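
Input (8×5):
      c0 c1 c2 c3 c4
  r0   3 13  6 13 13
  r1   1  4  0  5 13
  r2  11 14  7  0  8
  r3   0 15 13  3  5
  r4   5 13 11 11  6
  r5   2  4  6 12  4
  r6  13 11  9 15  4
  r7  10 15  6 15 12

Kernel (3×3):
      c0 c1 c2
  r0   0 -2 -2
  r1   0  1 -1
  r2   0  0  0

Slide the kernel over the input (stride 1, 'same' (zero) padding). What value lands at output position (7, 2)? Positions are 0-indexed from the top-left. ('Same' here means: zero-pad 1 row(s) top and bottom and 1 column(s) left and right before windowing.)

-57

The receptive field on the zero-padded input at this output position is [11 9 15 / 15 6 15 / 0 0 0]. Elementwise product with the kernel and sum: 9·-2 + 15·-2 + 6·1 + 15·-1.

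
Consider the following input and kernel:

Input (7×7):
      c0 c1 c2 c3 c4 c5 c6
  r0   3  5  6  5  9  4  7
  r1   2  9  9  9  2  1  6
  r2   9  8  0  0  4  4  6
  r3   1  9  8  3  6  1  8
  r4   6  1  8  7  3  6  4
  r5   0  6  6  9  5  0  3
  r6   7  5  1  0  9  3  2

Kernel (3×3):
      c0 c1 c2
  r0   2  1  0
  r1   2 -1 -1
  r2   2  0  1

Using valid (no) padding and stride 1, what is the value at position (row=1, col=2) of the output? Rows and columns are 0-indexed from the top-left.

45

The receptive field on the input at this output position is [9 9 2 / 0 0 4 / 8 3 6]. Elementwise product with the kernel and sum: 9·2 + 9·1 + 0·2 + 0·-1 + 4·-1 + 8·2 + 6·1.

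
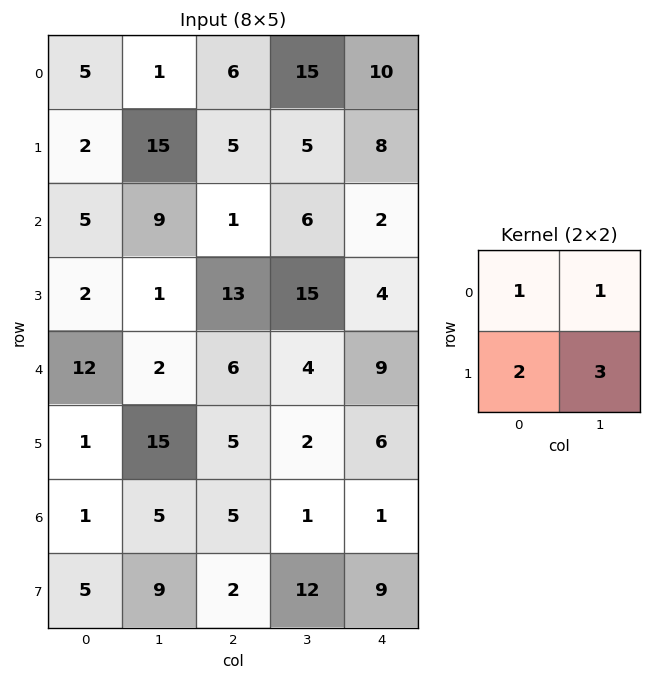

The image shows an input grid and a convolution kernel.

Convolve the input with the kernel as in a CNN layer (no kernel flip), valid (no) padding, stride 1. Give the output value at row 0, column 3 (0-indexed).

The receptive field on the input at this output position is [15 10 / 5 8]. Elementwise product with the kernel and sum: 15·1 + 10·1 + 5·2 + 8·3.

59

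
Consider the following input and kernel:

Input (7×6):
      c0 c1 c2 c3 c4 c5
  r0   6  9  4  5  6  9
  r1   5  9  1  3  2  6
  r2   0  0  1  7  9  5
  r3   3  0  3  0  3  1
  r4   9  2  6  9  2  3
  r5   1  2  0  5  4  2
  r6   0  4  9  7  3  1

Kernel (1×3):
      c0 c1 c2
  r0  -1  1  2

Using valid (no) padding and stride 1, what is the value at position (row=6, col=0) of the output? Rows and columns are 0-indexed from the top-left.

The receptive field on the input at this output position is [0 4 9]. Elementwise product with the kernel and sum: 0·-1 + 4·1 + 9·2.

22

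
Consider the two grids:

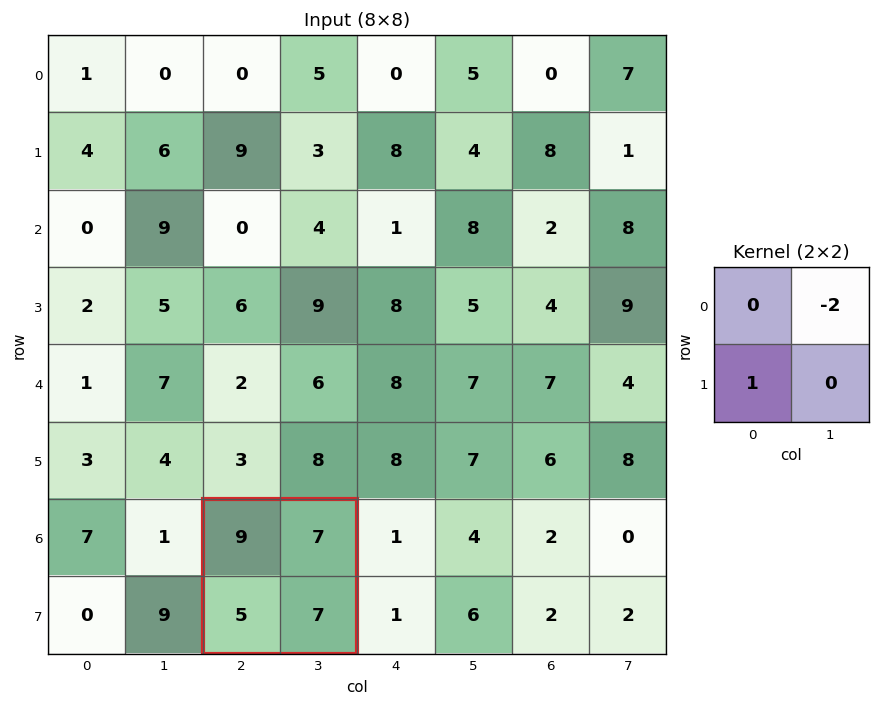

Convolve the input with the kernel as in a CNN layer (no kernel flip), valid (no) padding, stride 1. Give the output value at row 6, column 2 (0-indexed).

-9

The receptive field on the input at this output position is [9 7 / 5 7]. Elementwise product with the kernel and sum: 7·-2 + 5·1.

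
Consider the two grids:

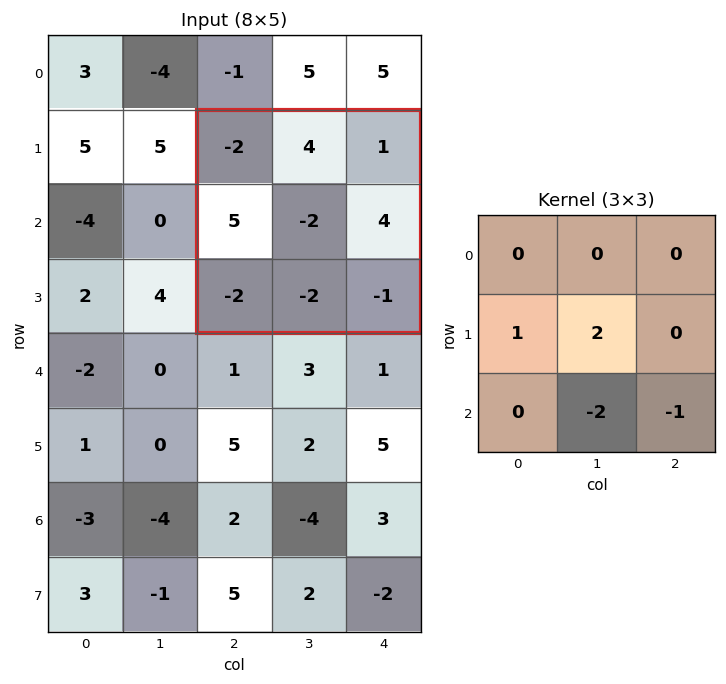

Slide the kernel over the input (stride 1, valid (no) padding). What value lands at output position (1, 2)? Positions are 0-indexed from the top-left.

6

The receptive field on the input at this output position is [-2 4 1 / 5 -2 4 / -2 -2 -1]. Elementwise product with the kernel and sum: 5·1 + -2·2 + -2·-2 + -1·-1.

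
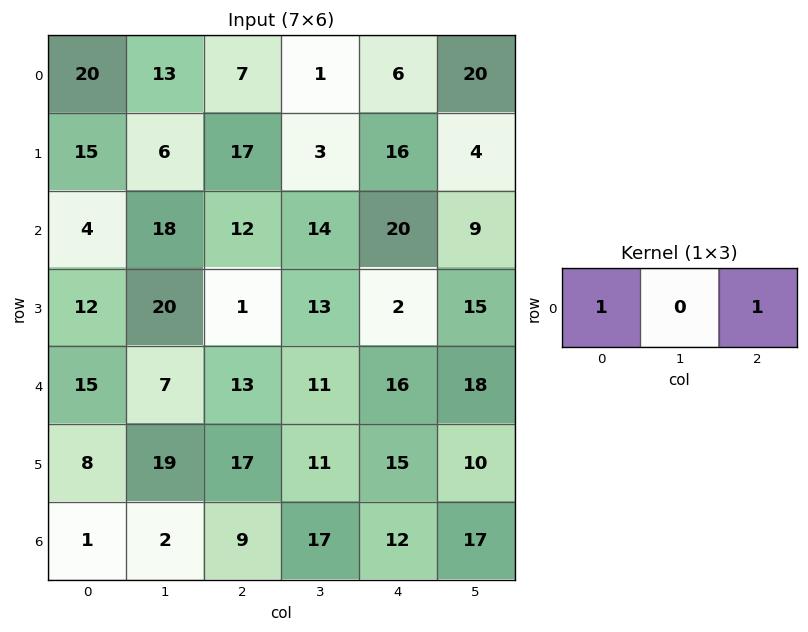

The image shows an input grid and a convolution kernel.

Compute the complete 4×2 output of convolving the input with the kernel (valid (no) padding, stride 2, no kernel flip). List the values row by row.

Output[0,0]: The receptive field on the input at this output position is [20 13 7]. Elementwise product with the kernel and sum: 20·1 + 7·1.
Output[0,1]: The receptive field on the input at this output position is [7 1 6]. Elementwise product with the kernel and sum: 7·1 + 6·1.

27 13
16 32
28 29
10 21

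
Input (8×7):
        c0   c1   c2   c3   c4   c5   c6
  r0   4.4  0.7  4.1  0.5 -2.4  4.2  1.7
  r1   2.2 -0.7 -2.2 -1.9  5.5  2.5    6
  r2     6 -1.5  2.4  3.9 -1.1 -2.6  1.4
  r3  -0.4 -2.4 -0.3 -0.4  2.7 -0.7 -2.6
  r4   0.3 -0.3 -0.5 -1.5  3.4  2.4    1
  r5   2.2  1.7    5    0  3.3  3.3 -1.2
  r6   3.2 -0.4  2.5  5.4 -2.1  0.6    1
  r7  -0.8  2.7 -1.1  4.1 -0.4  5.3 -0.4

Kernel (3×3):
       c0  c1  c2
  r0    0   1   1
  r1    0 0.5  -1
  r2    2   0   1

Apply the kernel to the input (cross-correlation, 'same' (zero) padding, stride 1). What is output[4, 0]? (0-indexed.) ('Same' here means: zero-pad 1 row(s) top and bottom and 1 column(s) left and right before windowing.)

-0.65

The receptive field on the zero-padded input at this output position is [0 -0.4 -2.4 / 0 0.3 -0.3 / 0 2.2 1.7]. Elementwise product with the kernel and sum: -0.4·1 + -2.4·1 + 0.3·0.5 + -0.3·-1 + 0·2 + 1.7·1.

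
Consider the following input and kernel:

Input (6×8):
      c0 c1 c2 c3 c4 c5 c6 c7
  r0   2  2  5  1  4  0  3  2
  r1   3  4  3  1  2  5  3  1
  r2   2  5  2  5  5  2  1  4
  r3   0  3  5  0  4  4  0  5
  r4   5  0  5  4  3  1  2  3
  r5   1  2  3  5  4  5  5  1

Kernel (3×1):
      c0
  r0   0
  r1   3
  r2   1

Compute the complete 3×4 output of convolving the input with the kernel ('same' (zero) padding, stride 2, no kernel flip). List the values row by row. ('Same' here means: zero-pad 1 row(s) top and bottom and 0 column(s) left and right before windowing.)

9 18 14 12
6 11 19 3
16 18 13 11

Output[0,0]: The receptive field on the zero-padded input at this output position is [0 / 2 / 3]. Elementwise product with the kernel and sum: 2·3 + 3·1.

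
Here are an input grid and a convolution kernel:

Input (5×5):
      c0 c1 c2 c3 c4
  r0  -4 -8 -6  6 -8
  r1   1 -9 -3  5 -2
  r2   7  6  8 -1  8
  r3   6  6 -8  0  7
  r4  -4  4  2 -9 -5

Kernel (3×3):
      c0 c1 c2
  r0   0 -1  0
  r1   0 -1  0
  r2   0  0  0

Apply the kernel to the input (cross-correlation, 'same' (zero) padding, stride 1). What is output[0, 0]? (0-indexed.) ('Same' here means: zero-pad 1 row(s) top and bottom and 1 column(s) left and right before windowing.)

4

The receptive field on the zero-padded input at this output position is [0 0 0 / 0 -4 -8 / 0 1 -9]. Elementwise product with the kernel and sum: 0·-1 + -4·-1.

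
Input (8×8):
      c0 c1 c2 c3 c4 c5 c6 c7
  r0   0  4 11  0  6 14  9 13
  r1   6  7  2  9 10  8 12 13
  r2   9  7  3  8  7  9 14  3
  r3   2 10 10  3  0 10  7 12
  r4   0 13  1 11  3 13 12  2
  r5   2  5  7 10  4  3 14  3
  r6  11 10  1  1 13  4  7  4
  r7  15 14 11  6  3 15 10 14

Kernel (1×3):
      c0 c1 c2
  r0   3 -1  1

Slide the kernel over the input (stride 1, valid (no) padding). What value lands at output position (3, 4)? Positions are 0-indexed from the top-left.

-3

The receptive field on the input at this output position is [0 10 7]. Elementwise product with the kernel and sum: 0·3 + 10·-1 + 7·1.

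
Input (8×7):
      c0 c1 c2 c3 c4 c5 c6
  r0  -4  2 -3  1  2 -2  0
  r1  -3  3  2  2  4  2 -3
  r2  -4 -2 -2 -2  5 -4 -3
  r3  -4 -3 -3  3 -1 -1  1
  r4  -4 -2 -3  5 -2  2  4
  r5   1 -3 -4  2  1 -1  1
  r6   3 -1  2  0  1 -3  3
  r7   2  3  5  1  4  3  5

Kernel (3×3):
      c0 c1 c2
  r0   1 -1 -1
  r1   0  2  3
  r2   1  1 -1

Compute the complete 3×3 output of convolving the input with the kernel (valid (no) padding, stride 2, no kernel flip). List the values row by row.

Output[0,0]: The receptive field on the input at this output position is [-4 2 -3 / -3 3 2 / -4 -2 -2]. Elementwise product with the kernel and sum: -4·1 + 2·-1 + -3·-1 + 3·2 + 2·3 + -4·1 + -2·1 + -2·-1.

5 1 3
-18 2 9
-17 2 -12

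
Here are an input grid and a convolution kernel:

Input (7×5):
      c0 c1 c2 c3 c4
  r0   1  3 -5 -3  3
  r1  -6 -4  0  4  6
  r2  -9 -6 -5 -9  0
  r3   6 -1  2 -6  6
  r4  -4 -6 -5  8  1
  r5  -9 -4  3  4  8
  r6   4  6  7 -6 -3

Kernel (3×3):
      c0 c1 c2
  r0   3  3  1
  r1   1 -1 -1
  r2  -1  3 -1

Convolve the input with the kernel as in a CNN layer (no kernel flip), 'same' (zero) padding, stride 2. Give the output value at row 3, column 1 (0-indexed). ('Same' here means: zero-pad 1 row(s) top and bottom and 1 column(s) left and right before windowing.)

The receptive field on the zero-padded input at this output position is [-4 3 4 / 6 7 -6 / 0 0 0]. Elementwise product with the kernel and sum: -4·3 + 3·3 + 4·1 + 6·1 + 7·-1 + -6·-1 + 0·-1 + 0·3 + 0·-1.

6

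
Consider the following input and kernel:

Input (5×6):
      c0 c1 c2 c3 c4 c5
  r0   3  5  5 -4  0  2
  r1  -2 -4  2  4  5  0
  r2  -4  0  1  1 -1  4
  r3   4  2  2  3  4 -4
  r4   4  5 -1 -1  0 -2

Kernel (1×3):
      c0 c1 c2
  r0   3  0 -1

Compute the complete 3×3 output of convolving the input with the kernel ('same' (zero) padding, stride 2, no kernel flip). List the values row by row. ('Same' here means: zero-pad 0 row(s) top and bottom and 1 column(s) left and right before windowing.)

-5 19 -14
0 -1 -1
-5 16 -1

Output[0,0]: The receptive field on the zero-padded input at this output position is [0 3 5]. Elementwise product with the kernel and sum: 0·3 + 5·-1.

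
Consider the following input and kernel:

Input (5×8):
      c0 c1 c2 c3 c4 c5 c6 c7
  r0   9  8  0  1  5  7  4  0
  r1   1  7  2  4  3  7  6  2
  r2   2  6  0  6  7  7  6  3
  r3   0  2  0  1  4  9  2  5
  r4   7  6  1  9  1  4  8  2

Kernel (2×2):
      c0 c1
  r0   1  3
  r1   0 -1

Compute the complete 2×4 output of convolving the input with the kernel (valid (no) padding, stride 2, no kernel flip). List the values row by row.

Output[0,0]: The receptive field on the input at this output position is [9 8 / 1 7]. Elementwise product with the kernel and sum: 9·1 + 8·3 + 7·-1.

26 -1 19 2
18 17 19 10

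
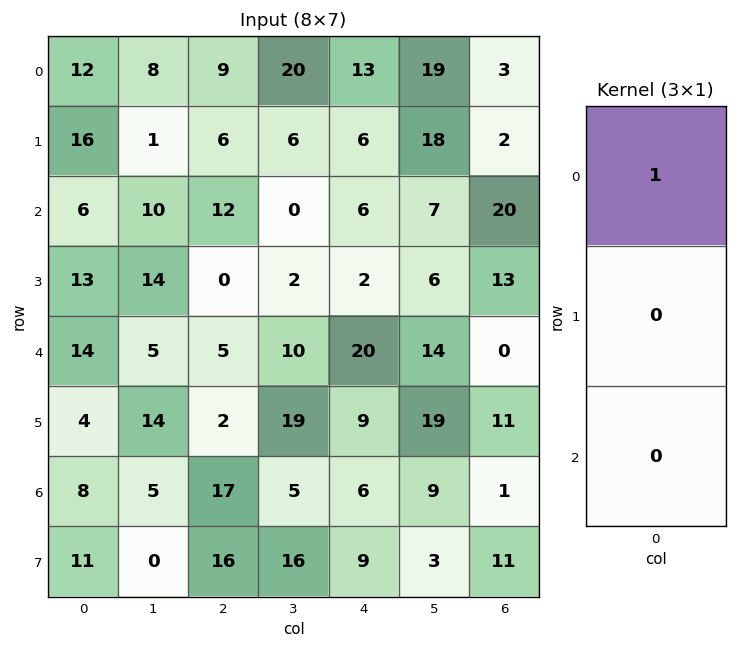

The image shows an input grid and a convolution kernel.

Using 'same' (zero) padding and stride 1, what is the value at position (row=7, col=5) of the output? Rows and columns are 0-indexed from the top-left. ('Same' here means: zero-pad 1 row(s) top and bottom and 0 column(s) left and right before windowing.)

9

The receptive field on the zero-padded input at this output position is [9 / 3 / 0]. Elementwise product with the kernel and sum: 9·1.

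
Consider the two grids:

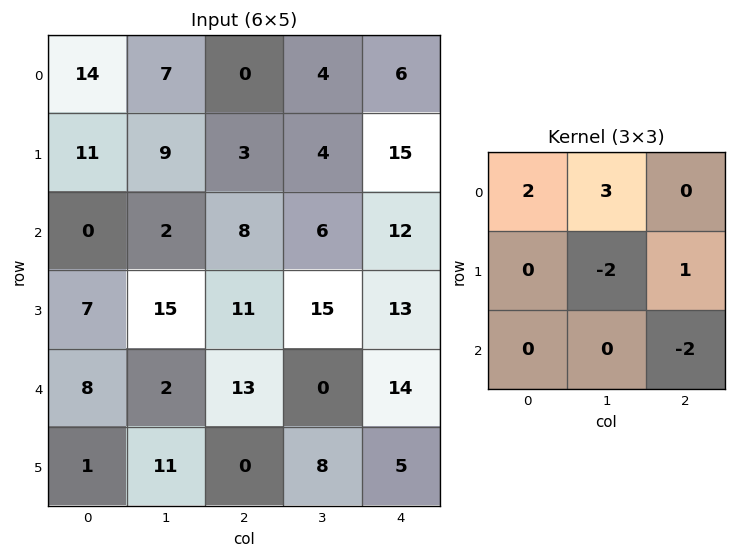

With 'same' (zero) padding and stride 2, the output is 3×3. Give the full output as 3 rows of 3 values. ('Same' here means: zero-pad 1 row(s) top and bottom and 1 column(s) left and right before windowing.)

Output[0,0]: The receptive field on the zero-padded input at this output position is [0 0 0 / 0 14 7 / 0 11 9]. Elementwise product with the kernel and sum: 0·2 + 0·3 + 14·-2 + 7·1 + 9·-2.

-39 -4 -12
5 -13 29
-15 21 41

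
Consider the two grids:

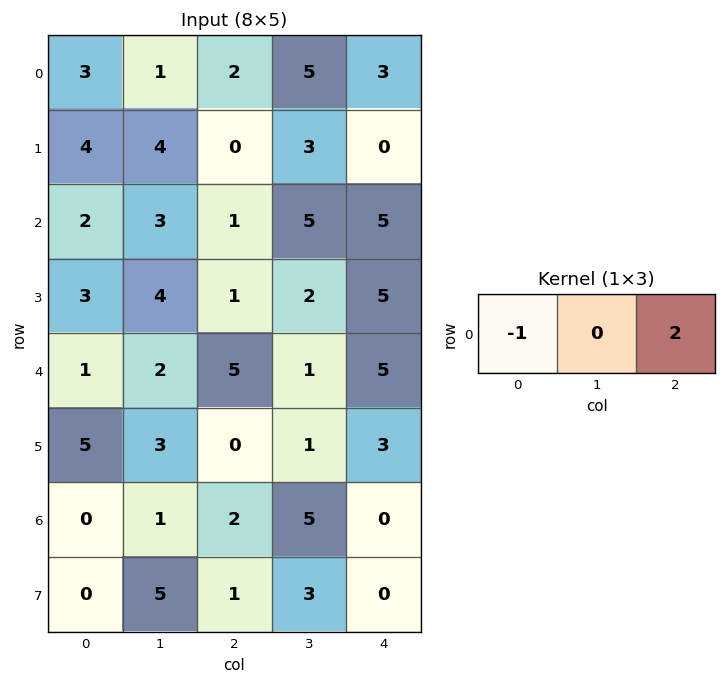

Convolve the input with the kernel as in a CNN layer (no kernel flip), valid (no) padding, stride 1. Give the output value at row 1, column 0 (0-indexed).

-4

The receptive field on the input at this output position is [4 4 0]. Elementwise product with the kernel and sum: 4·-1 + 0·2.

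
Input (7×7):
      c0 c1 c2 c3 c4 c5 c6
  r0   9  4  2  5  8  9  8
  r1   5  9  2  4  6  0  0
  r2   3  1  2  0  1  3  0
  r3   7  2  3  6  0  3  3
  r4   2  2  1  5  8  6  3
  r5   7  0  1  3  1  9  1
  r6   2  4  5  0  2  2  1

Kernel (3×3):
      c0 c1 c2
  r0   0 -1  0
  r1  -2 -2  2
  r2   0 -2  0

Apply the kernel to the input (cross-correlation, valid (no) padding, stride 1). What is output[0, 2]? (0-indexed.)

The receptive field on the input at this output position is [2 5 8 / 2 4 6 / 2 0 1]. Elementwise product with the kernel and sum: 5·-1 + 2·-2 + 4·-2 + 6·2 + 0·-2.

-5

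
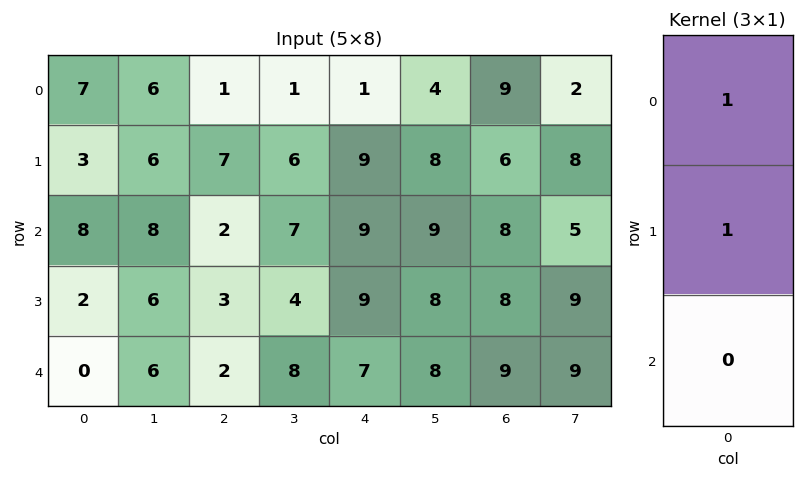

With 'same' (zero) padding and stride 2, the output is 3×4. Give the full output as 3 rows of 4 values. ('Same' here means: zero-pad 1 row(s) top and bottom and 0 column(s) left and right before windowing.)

7 1 1 9
11 9 18 14
2 5 16 17

Output[0,0]: The receptive field on the zero-padded input at this output position is [0 / 7 / 3]. Elementwise product with the kernel and sum: 0·1 + 7·1.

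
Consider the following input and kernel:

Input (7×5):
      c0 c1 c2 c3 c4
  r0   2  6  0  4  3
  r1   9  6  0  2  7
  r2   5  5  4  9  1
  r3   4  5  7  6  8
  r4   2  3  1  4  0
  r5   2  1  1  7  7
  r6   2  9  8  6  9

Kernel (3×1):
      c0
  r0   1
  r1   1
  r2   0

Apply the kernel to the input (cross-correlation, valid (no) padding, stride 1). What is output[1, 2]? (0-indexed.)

4

The receptive field on the input at this output position is [0 / 4 / 7]. Elementwise product with the kernel and sum: 0·1 + 4·1.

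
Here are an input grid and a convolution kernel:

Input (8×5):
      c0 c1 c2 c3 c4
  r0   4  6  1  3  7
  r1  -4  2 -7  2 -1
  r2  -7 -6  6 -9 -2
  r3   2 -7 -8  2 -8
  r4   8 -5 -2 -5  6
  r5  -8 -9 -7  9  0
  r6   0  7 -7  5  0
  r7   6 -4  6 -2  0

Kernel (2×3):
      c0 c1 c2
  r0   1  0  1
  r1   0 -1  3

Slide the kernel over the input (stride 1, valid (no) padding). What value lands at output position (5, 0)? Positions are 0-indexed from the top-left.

-43

The receptive field on the input at this output position is [-8 -9 -7 / 0 7 -7]. Elementwise product with the kernel and sum: -8·1 + -7·1 + 7·-1 + -7·3.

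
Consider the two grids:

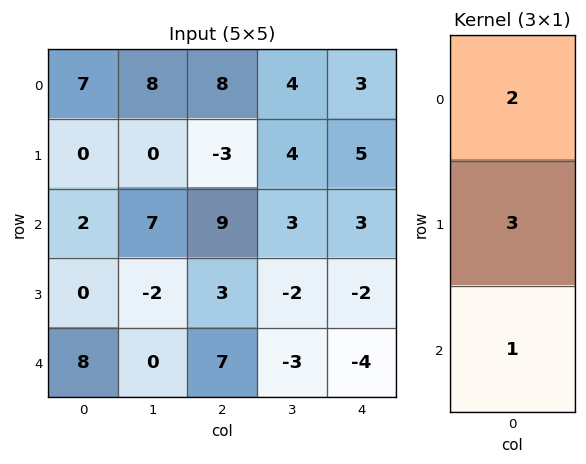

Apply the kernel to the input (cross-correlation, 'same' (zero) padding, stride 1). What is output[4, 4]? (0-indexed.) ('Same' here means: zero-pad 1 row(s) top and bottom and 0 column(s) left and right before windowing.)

The receptive field on the zero-padded input at this output position is [-2 / -4 / 0]. Elementwise product with the kernel and sum: -2·2 + -4·3 + 0·1.

-16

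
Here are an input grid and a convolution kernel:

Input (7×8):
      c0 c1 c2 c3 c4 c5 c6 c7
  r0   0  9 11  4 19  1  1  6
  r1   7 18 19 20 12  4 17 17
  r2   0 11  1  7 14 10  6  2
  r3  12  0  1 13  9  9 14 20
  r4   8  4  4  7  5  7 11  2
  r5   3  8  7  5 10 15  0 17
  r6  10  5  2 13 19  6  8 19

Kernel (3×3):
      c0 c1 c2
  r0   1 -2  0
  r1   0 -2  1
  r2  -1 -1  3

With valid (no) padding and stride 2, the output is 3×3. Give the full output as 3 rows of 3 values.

Output[0,0]: The receptive field on the input at this output position is [0 9 11 / 7 18 19 / 0 11 1]. Elementwise product with the kernel and sum: 0·1 + 9·-2 + 18·-2 + 19·1 + 0·-1 + 11·-1 + 1·3.

-43 9 20
-21 -26 11
-18 32 -40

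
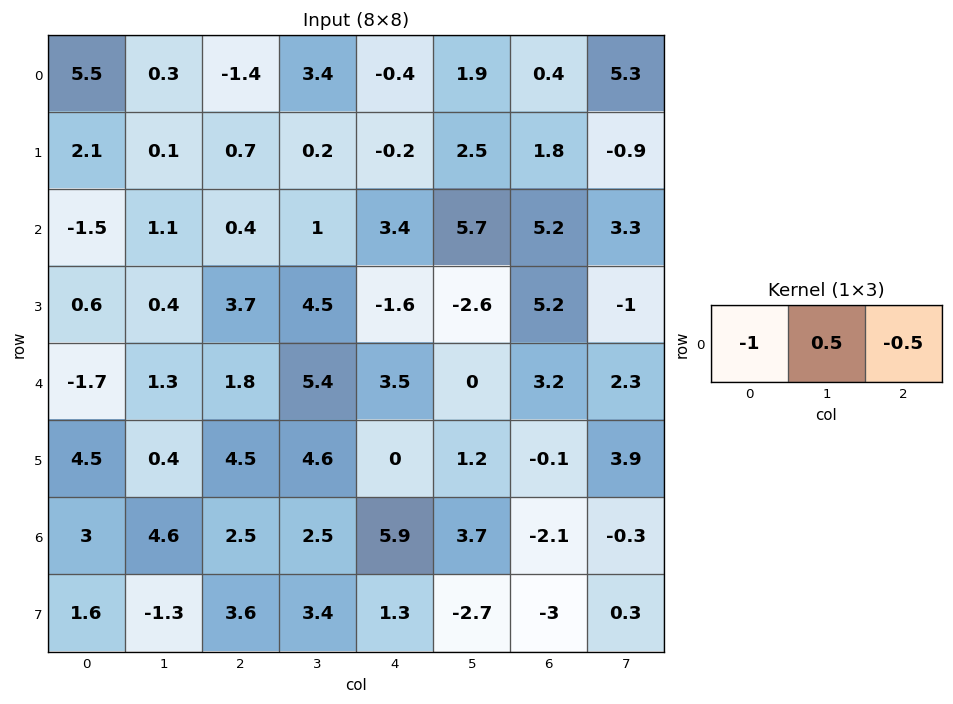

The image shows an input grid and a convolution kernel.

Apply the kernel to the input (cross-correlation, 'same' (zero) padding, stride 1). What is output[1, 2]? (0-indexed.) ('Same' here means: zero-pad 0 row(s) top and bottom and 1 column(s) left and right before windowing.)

The receptive field on the zero-padded input at this output position is [0.1 0.7 0.2]. Elementwise product with the kernel and sum: 0.1·-1 + 0.7·0.5 + 0.2·-0.5.

0.15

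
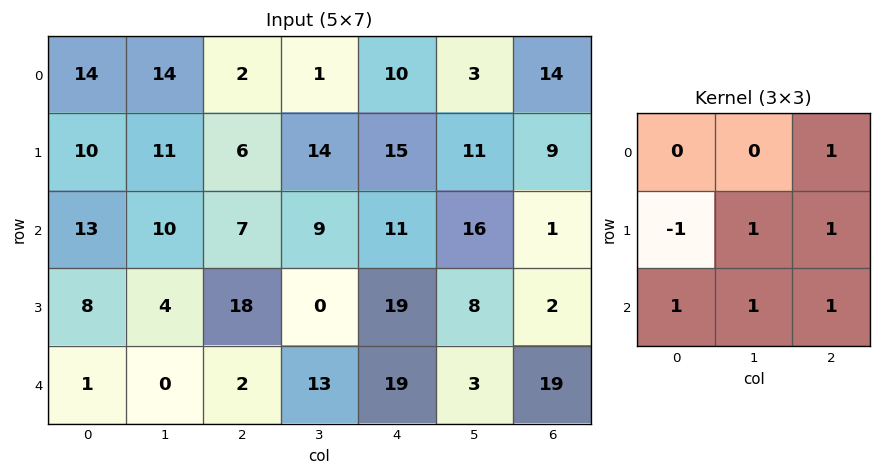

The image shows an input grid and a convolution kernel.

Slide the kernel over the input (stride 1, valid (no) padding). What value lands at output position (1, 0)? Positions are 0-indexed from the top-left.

The receptive field on the input at this output position is [10 11 6 / 13 10 7 / 8 4 18]. Elementwise product with the kernel and sum: 6·1 + 13·-1 + 10·1 + 7·1 + 8·1 + 4·1 + 18·1.

40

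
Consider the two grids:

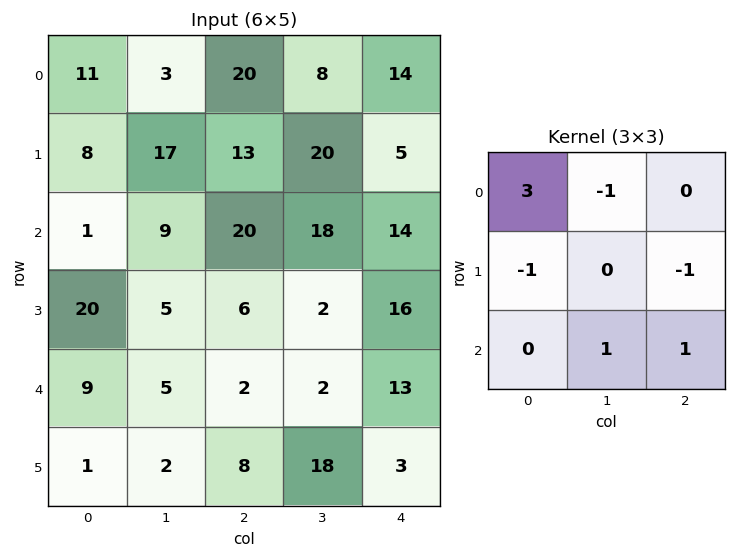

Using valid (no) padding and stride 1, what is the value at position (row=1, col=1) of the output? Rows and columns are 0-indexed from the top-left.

The receptive field on the input at this output position is [17 13 20 / 9 20 18 / 5 6 2]. Elementwise product with the kernel and sum: 17·3 + 13·-1 + 9·-1 + 18·-1 + 6·1 + 2·1.

19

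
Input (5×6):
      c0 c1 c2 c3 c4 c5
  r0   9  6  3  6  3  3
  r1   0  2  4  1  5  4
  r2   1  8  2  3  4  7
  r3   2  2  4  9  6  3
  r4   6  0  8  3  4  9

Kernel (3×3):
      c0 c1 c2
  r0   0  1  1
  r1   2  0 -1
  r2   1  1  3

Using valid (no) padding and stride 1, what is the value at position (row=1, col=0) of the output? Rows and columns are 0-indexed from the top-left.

22

The receptive field on the input at this output position is [0 2 4 / 1 8 2 / 2 2 4]. Elementwise product with the kernel and sum: 2·1 + 4·1 + 1·2 + 2·-1 + 2·1 + 2·1 + 4·3.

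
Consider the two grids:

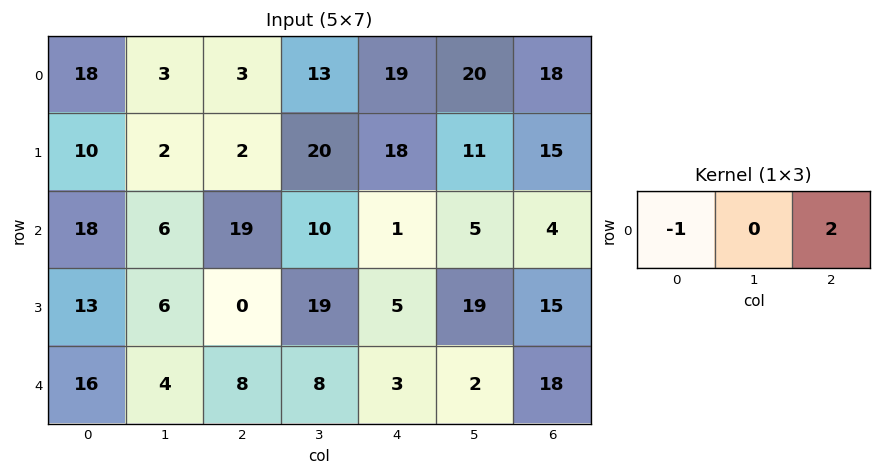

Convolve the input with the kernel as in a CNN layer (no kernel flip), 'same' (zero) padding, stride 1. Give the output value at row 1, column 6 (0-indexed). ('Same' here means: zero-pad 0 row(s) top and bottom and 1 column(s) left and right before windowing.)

The receptive field on the zero-padded input at this output position is [11 15 0]. Elementwise product with the kernel and sum: 11·-1 + 0·2.

-11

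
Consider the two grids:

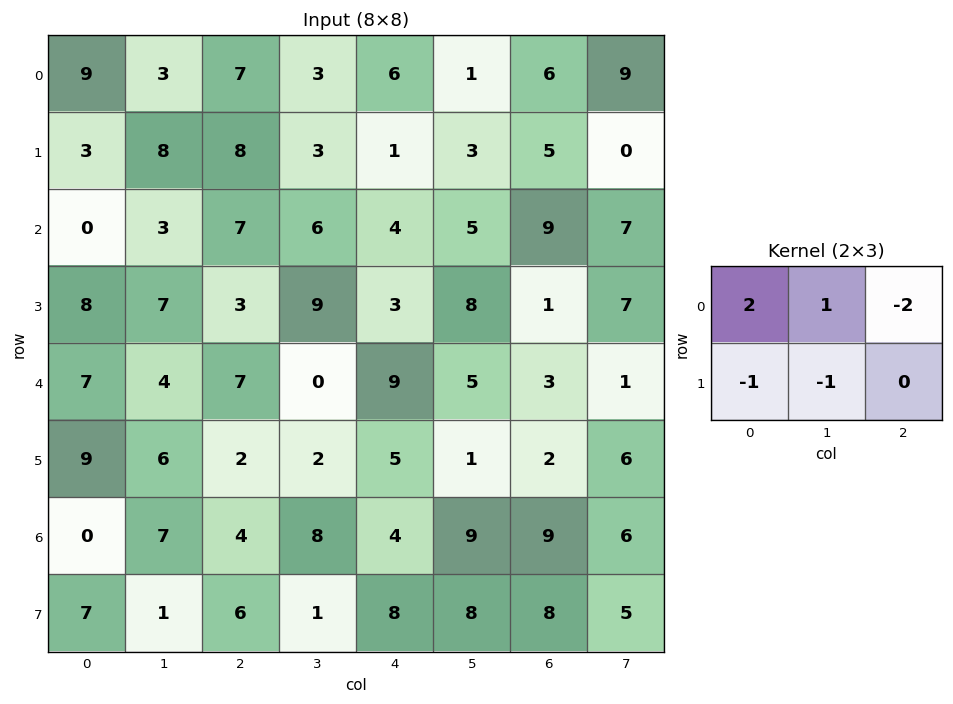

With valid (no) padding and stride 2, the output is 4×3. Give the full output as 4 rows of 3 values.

Output[0,0]: The receptive field on the input at this output position is [9 3 7 / 3 8 8]. Elementwise product with the kernel and sum: 9·2 + 3·1 + 7·-2 + 3·-1 + 8·-1.

-4 -6 -3
-26 0 -16
-11 -8 11
-9 1 -17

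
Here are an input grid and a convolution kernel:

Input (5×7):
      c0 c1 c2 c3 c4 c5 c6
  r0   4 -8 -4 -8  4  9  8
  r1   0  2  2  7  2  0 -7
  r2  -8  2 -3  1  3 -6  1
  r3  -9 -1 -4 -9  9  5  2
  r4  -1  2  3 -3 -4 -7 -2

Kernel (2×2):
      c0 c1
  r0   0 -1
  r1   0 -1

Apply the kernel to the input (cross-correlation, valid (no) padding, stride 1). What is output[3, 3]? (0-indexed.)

-5

The receptive field on the input at this output position is [-9 9 / -3 -4]. Elementwise product with the kernel and sum: 9·-1 + -4·-1.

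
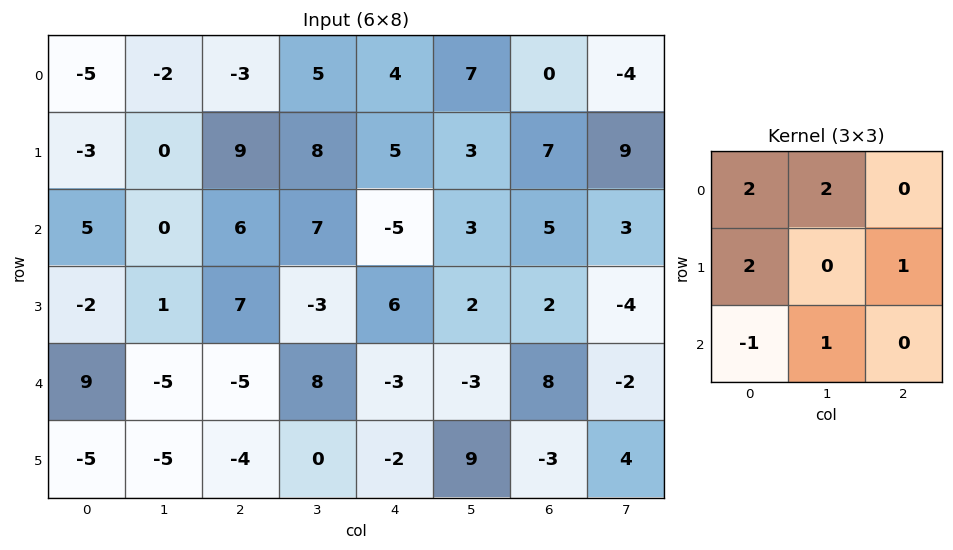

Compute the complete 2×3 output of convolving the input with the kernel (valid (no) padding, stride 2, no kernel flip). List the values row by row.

-16 28 47
-1 59 10

Output[0,0]: The receptive field on the input at this output position is [-5 -2 -3 / -3 0 9 / 5 0 6]. Elementwise product with the kernel and sum: -5·2 + -2·2 + -3·2 + 9·1 + 5·-1 + 0·1.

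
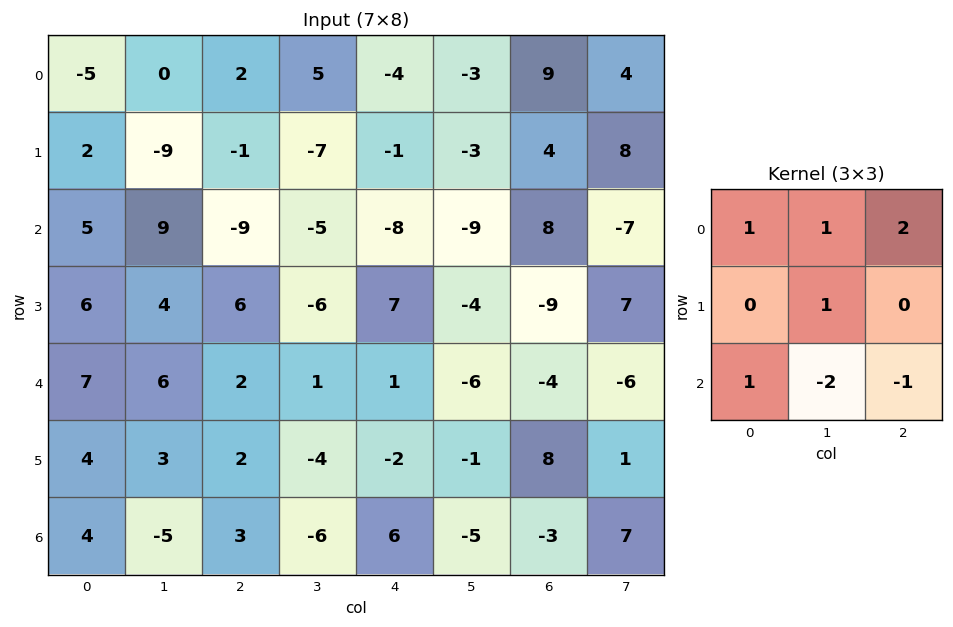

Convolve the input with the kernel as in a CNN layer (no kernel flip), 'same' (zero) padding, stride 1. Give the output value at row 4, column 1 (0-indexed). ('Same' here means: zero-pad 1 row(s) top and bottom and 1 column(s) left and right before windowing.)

24

The receptive field on the zero-padded input at this output position is [6 4 6 / 7 6 2 / 4 3 2]. Elementwise product with the kernel and sum: 6·1 + 4·1 + 6·2 + 6·1 + 4·1 + 3·-2 + 2·-1.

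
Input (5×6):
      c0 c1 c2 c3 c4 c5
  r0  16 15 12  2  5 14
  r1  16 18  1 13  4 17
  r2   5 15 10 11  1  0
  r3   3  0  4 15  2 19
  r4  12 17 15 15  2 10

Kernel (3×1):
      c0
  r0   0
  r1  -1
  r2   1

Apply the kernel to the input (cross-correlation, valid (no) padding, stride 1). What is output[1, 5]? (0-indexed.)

19

The receptive field on the input at this output position is [17 / 0 / 19]. Elementwise product with the kernel and sum: 0·-1 + 19·1.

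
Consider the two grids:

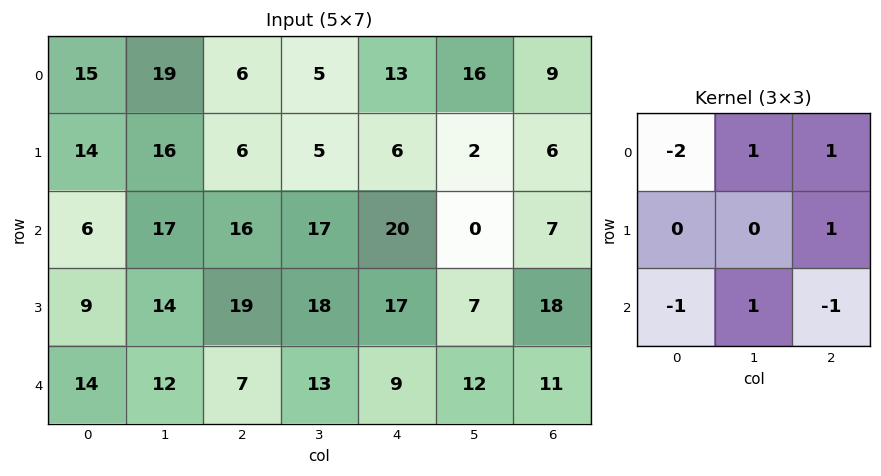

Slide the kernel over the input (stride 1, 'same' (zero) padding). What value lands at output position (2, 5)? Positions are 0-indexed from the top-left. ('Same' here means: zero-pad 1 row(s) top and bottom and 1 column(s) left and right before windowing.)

-25

The receptive field on the zero-padded input at this output position is [6 2 6 / 20 0 7 / 17 7 18]. Elementwise product with the kernel and sum: 6·-2 + 2·1 + 6·1 + 7·1 + 17·-1 + 7·1 + 18·-1.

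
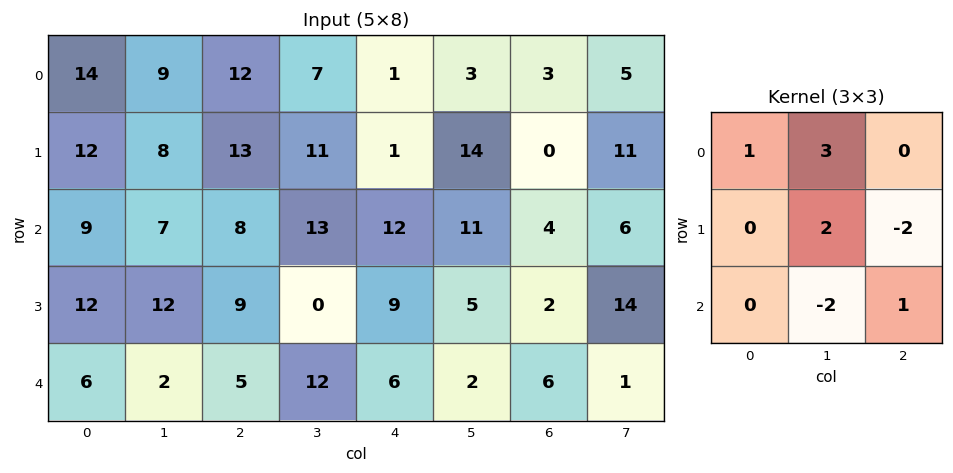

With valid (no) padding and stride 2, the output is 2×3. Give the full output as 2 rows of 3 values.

25 39 20
37 11 53

Output[0,0]: The receptive field on the input at this output position is [14 9 12 / 12 8 13 / 9 7 8]. Elementwise product with the kernel and sum: 14·1 + 9·3 + 8·2 + 13·-2 + 7·-2 + 8·1.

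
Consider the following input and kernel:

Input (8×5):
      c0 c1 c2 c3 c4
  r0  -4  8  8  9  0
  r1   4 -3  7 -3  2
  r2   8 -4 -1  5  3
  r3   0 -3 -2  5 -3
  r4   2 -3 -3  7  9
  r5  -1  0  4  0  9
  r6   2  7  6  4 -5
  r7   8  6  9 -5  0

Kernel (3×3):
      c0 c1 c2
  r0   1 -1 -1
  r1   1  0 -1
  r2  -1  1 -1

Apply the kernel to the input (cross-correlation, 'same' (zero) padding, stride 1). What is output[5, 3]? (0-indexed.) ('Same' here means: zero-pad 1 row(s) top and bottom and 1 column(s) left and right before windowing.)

-21

The receptive field on the zero-padded input at this output position is [-3 7 9 / 4 0 9 / 6 4 -5]. Elementwise product with the kernel and sum: -3·1 + 7·-1 + 9·-1 + 4·1 + 9·-1 + 6·-1 + 4·1 + -5·-1.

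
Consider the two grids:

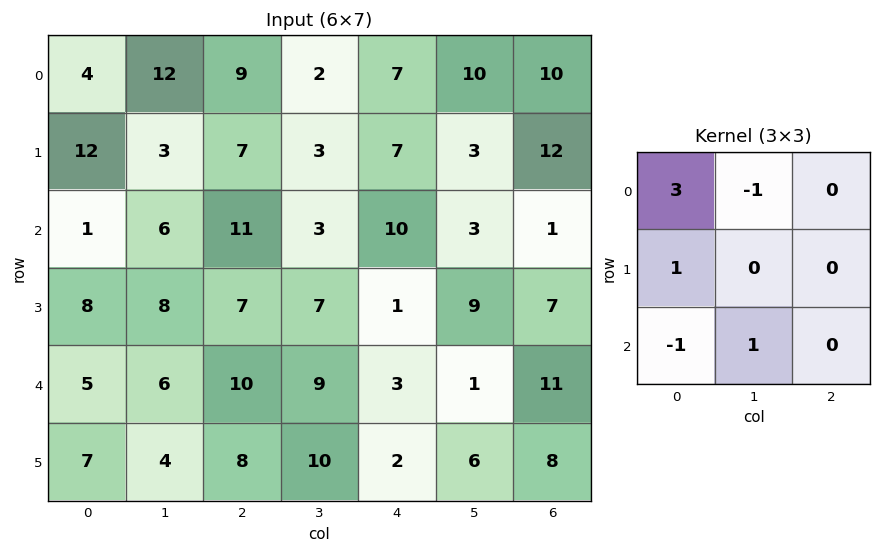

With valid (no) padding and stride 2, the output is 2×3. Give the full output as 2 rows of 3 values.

Output[0,0]: The receptive field on the input at this output position is [4 12 9 / 12 3 7 / 1 6 11]. Elementwise product with the kernel and sum: 4·3 + 12·-1 + 12·1 + 1·-1 + 6·1.
Output[0,1]: The receptive field on the input at this output position is [9 2 7 / 7 3 7 / 11 3 10]. Elementwise product with the kernel and sum: 9·3 + 2·-1 + 7·1 + 11·-1 + 3·1.

17 24 11
6 36 26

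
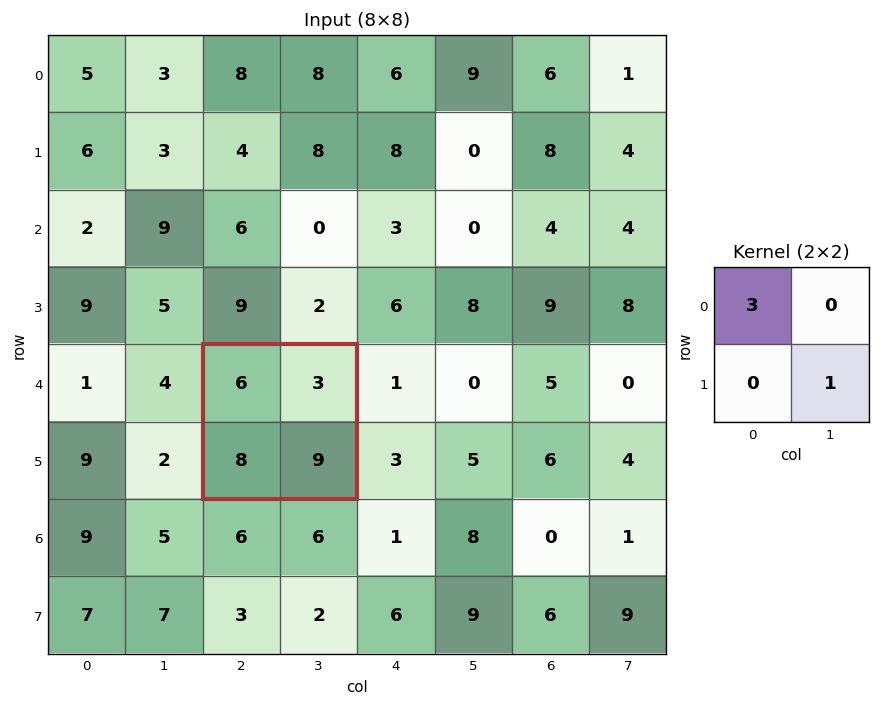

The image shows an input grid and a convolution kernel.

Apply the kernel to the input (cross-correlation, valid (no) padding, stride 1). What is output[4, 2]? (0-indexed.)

27

The receptive field on the input at this output position is [6 3 / 8 9]. Elementwise product with the kernel and sum: 6·3 + 9·1.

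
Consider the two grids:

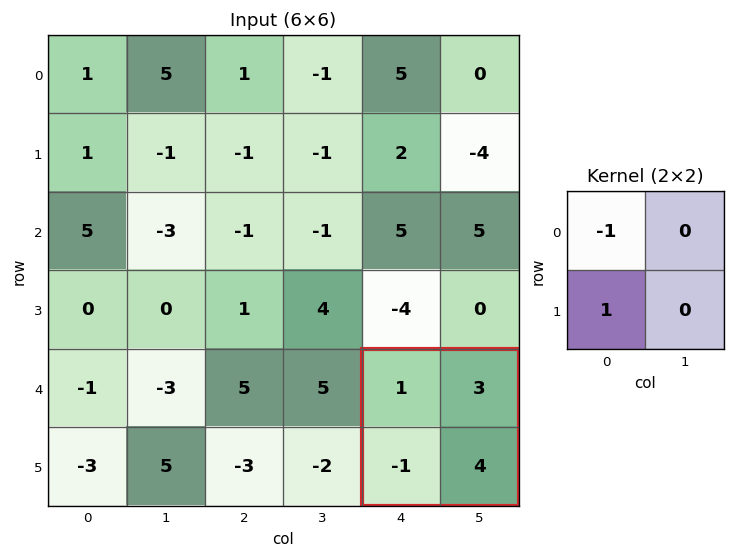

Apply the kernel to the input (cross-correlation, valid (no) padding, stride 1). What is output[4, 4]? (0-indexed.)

The receptive field on the input at this output position is [1 3 / -1 4]. Elementwise product with the kernel and sum: 1·-1 + -1·1.

-2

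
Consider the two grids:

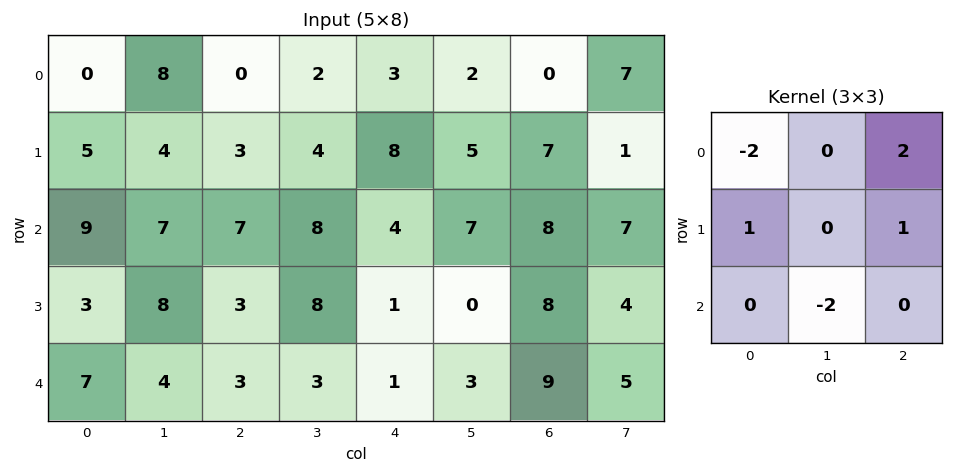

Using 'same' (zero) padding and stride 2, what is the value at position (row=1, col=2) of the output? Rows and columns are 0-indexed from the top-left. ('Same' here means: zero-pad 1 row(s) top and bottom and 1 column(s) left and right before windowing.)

The receptive field on the zero-padded input at this output position is [4 8 5 / 8 4 7 / 8 1 0]. Elementwise product with the kernel and sum: 4·-2 + 5·2 + 8·1 + 7·1 + 1·-2.

15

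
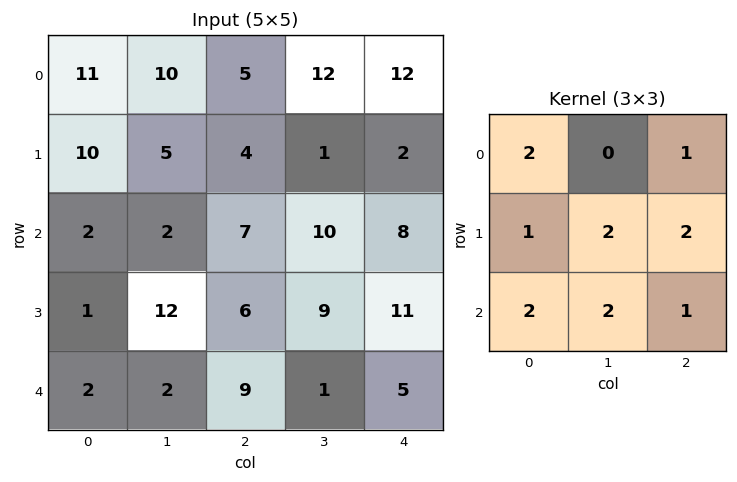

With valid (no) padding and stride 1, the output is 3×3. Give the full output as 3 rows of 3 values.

Output[0,0]: The receptive field on the input at this output position is [11 10 5 / 10 5 4 / 2 2 7]. Elementwise product with the kernel and sum: 11·2 + 5·1 + 10·1 + 5·2 + 4·2 + 2·2 + 2·2 + 7·1.

70 75 74
76 92 94
65 79 93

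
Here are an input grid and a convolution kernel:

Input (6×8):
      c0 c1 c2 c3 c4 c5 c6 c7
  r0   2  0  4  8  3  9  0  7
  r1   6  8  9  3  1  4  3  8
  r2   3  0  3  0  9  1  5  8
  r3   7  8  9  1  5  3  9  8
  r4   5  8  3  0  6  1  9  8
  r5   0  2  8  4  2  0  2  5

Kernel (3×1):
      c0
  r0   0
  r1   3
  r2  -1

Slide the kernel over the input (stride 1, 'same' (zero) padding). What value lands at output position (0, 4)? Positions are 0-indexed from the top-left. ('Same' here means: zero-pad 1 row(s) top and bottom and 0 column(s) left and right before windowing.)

8

The receptive field on the zero-padded input at this output position is [0 / 3 / 1]. Elementwise product with the kernel and sum: 3·3 + 1·-1.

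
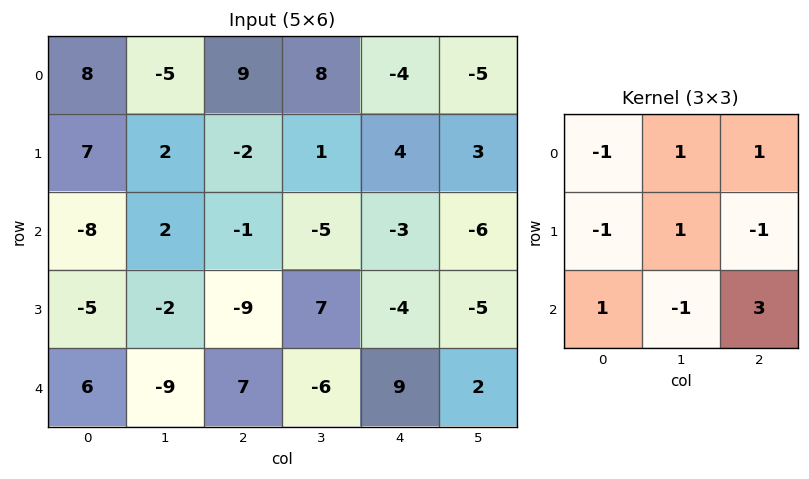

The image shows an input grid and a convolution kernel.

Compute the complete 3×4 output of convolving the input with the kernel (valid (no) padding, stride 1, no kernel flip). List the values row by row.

-20 5 -11 -37
-26 27 -22 10
57 -56 53 -19

Output[0,0]: The receptive field on the input at this output position is [8 -5 9 / 7 2 -2 / -8 2 -1]. Elementwise product with the kernel and sum: 8·-1 + -5·1 + 9·1 + 7·-1 + 2·1 + -2·-1 + -8·1 + 2·-1 + -1·3.
Output[0,1]: The receptive field on the input at this output position is [-5 9 8 / 2 -2 1 / 2 -1 -5]. Elementwise product with the kernel and sum: -5·-1 + 9·1 + 8·1 + 2·-1 + -2·1 + 1·-1 + 2·1 + -1·-1 + -5·3.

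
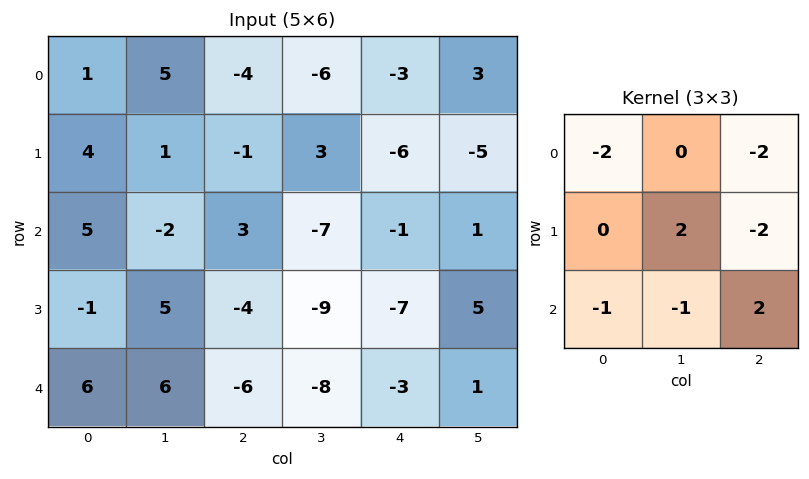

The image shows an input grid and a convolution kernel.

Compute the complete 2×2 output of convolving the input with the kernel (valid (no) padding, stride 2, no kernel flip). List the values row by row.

Output[0,0]: The receptive field on the input at this output position is [1 5 -4 / 4 1 -1 / 5 -2 3]. Elementwise product with the kernel and sum: 1·-2 + -4·-2 + 1·2 + -1·-2 + 5·-1 + -2·-1 + 3·2.

13 34
-22 0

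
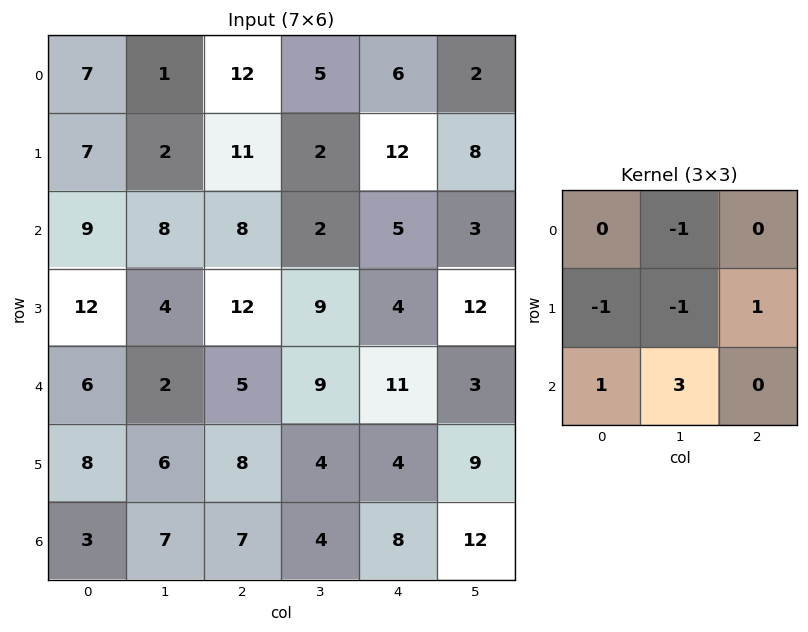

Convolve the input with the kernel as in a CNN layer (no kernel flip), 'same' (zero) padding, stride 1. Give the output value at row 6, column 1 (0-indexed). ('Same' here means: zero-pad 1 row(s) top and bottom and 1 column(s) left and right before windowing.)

-9

The receptive field on the zero-padded input at this output position is [8 6 8 / 3 7 7 / 0 0 0]. Elementwise product with the kernel and sum: 6·-1 + 3·-1 + 7·-1 + 7·1 + 0·1 + 0·3.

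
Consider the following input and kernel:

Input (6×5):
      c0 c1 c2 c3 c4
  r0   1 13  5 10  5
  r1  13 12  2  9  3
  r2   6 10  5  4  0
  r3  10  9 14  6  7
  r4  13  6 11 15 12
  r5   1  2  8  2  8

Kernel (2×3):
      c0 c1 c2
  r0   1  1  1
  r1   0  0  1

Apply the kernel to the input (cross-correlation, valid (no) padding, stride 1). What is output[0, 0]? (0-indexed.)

The receptive field on the input at this output position is [1 13 5 / 13 12 2]. Elementwise product with the kernel and sum: 1·1 + 13·1 + 5·1 + 2·1.

21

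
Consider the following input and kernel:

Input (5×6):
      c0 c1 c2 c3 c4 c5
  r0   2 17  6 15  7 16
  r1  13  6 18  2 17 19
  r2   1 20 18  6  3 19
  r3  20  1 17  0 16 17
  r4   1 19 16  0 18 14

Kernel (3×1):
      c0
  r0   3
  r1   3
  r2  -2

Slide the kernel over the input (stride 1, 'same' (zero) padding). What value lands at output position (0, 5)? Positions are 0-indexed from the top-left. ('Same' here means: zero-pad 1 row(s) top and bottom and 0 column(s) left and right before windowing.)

The receptive field on the zero-padded input at this output position is [0 / 16 / 19]. Elementwise product with the kernel and sum: 0·3 + 16·3 + 19·-2.

10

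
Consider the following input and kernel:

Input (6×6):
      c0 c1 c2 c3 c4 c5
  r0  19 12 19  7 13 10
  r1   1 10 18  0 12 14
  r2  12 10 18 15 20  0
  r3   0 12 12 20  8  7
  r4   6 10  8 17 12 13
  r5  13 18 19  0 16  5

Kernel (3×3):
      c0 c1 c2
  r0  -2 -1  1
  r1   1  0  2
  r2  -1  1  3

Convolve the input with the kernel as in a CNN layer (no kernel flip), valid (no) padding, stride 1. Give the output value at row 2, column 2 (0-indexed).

The receptive field on the input at this output position is [18 15 20 / 12 20 8 / 8 17 12]. Elementwise product with the kernel and sum: 18·-2 + 15·-1 + 20·1 + 12·1 + 8·2 + 8·-1 + 17·1 + 12·3.

42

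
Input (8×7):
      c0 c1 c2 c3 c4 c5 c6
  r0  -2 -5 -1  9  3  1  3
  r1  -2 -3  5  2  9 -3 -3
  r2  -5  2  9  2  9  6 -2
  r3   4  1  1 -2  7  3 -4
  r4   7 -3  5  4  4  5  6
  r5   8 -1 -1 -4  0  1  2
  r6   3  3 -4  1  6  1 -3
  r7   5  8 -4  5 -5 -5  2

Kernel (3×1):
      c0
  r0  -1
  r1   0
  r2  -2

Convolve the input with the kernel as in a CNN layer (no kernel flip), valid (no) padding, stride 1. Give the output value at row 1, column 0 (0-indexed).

The receptive field on the input at this output position is [-2 / -5 / 4]. Elementwise product with the kernel and sum: -2·-1 + 4·-2.

-6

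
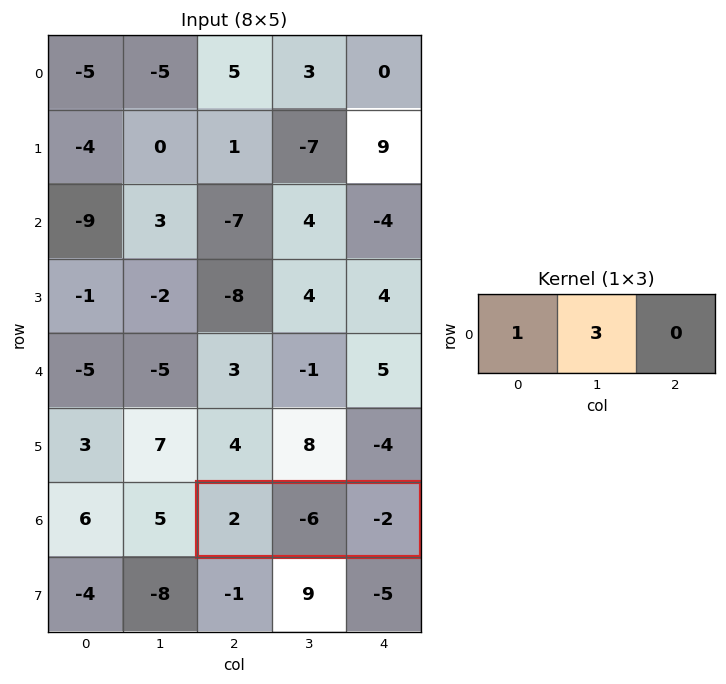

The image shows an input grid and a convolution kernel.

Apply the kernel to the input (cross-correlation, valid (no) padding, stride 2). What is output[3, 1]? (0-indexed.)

-16

The receptive field on the input at this output position is [2 -6 -2]. Elementwise product with the kernel and sum: 2·1 + -6·3.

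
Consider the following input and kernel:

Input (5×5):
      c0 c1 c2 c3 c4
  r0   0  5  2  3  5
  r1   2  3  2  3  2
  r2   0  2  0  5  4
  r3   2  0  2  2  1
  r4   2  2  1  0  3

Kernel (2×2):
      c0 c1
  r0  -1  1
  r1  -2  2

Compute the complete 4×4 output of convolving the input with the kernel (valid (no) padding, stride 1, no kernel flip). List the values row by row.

7 -5 3 0
5 -5 11 -3
-2 2 5 -3
-2 0 -2 5

Output[0,0]: The receptive field on the input at this output position is [0 5 / 2 3]. Elementwise product with the kernel and sum: 0·-1 + 5·1 + 2·-2 + 3·2.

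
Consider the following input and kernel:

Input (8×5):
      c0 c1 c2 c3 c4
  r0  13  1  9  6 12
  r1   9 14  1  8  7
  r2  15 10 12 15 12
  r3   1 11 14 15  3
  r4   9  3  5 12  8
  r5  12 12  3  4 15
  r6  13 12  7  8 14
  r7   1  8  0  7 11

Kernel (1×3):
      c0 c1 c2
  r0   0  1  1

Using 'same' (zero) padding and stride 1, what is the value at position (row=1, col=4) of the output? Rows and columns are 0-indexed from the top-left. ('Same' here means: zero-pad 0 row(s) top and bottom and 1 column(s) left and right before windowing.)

7

The receptive field on the zero-padded input at this output position is [8 7 0]. Elementwise product with the kernel and sum: 7·1 + 0·1.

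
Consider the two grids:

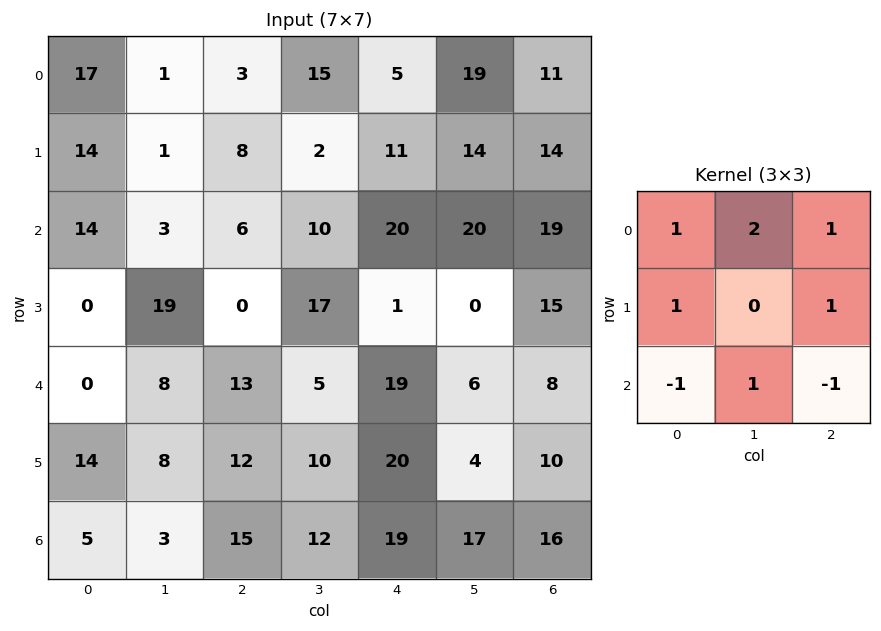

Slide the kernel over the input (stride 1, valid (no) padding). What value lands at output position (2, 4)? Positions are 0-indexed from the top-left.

74

The receptive field on the input at this output position is [20 20 19 / 1 0 15 / 19 6 8]. Elementwise product with the kernel and sum: 20·1 + 20·2 + 19·1 + 1·1 + 15·1 + 19·-1 + 6·1 + 8·-1.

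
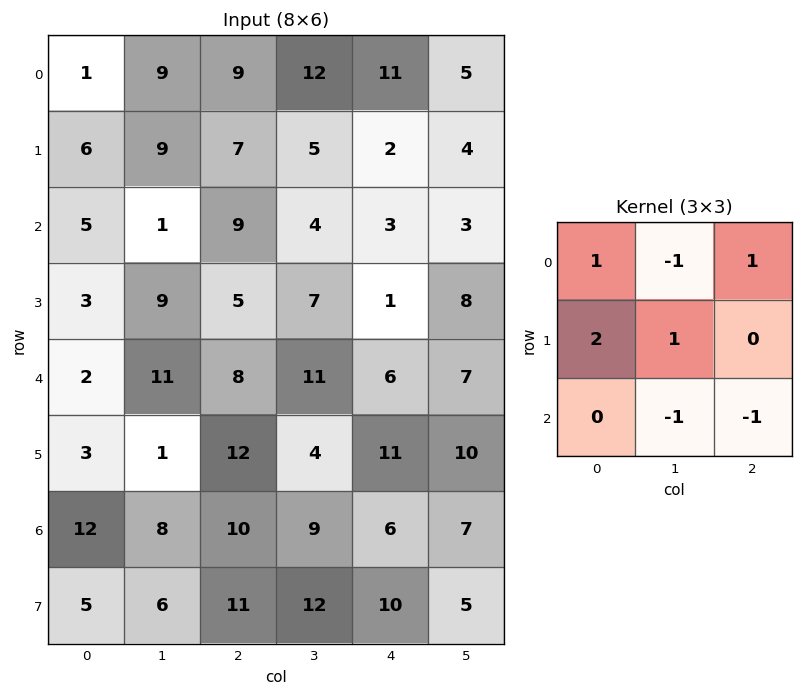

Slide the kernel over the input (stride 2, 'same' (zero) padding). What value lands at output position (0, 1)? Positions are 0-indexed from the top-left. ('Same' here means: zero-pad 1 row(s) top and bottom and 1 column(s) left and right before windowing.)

The receptive field on the zero-padded input at this output position is [0 0 0 / 9 9 12 / 9 7 5]. Elementwise product with the kernel and sum: 0·1 + 0·-1 + 0·1 + 9·2 + 9·1 + 7·-1 + 5·-1.

15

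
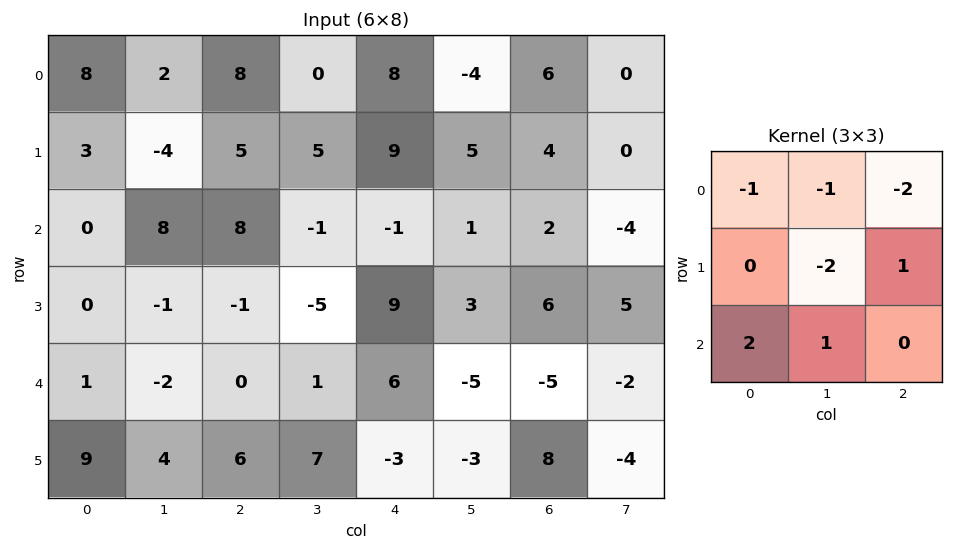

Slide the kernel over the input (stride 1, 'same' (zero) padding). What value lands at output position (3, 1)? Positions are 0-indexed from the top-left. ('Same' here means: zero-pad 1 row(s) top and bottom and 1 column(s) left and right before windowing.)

The receptive field on the zero-padded input at this output position is [0 8 8 / 0 -1 -1 / 1 -2 0]. Elementwise product with the kernel and sum: 0·-1 + 8·-1 + 8·-2 + -1·-2 + -1·1 + 1·2 + -2·1.

-23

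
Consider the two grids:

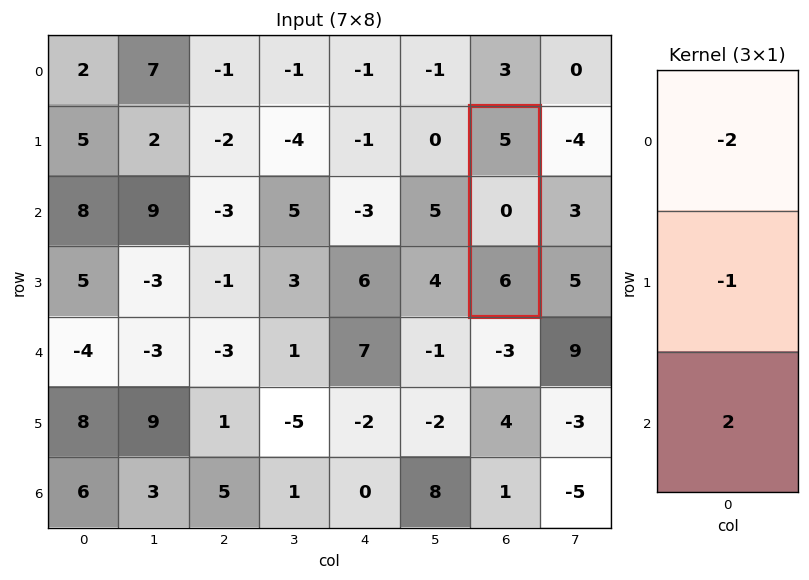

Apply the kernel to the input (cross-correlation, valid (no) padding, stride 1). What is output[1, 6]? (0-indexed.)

The receptive field on the input at this output position is [5 / 0 / 6]. Elementwise product with the kernel and sum: 5·-2 + 0·-1 + 6·2.

2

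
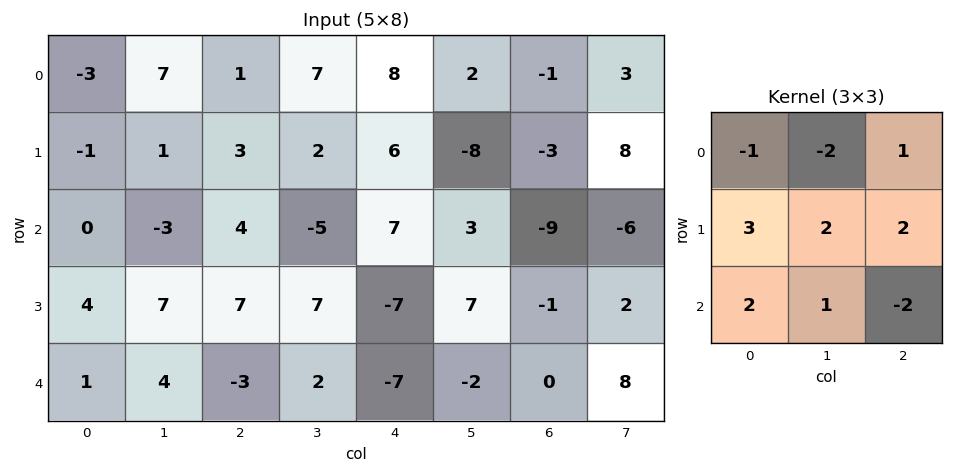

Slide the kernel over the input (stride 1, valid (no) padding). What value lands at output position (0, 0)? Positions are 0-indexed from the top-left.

The receptive field on the input at this output position is [-3 7 1 / -1 1 3 / 0 -3 4]. Elementwise product with the kernel and sum: -3·-1 + 7·-2 + 1·1 + -1·3 + 1·2 + 3·2 + 0·2 + -3·1 + 4·-2.

-16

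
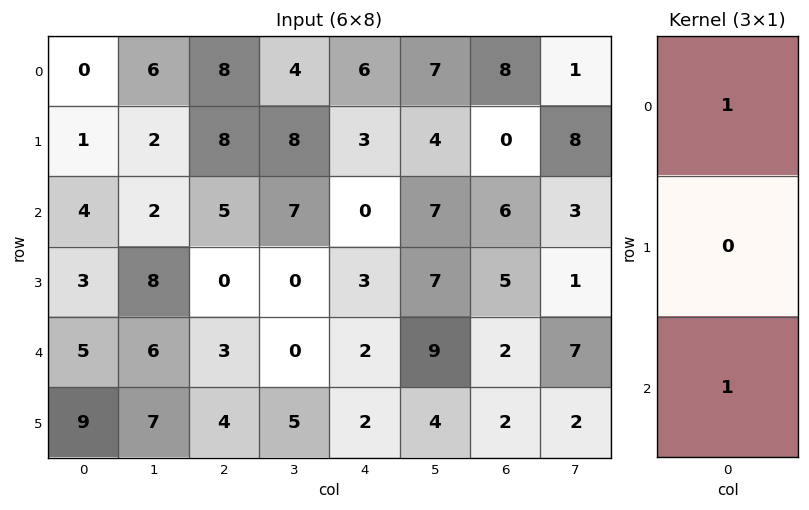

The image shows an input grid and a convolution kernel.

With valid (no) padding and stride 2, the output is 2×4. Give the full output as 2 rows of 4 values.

Output[0,0]: The receptive field on the input at this output position is [0 / 1 / 4]. Elementwise product with the kernel and sum: 0·1 + 4·1.

4 13 6 14
9 8 2 8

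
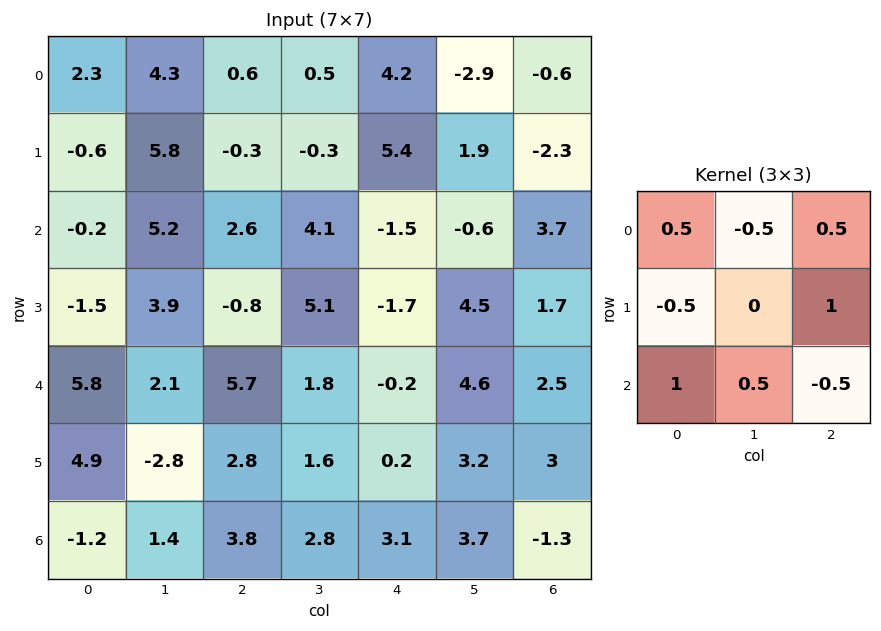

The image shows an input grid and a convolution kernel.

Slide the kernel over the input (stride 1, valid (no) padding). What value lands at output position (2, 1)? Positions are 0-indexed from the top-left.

10.55

The receptive field on the input at this output position is [5.2 2.6 4.1 / 3.9 -0.8 5.1 / 2.1 5.7 1.8]. Elementwise product with the kernel and sum: 5.2·0.5 + 2.6·-0.5 + 4.1·0.5 + 3.9·-0.5 + 5.1·1 + 2.1·1 + 5.7·0.5 + 1.8·-0.5.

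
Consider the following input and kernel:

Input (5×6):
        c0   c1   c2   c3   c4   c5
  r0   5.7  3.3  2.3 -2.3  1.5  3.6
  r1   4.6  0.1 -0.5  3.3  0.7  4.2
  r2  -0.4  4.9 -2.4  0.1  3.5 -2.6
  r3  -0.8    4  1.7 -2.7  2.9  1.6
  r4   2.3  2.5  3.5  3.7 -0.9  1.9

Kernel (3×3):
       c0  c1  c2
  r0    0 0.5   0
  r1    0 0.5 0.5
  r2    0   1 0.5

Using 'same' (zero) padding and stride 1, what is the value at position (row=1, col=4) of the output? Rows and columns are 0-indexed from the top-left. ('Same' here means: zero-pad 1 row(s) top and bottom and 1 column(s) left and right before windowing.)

5.4

The receptive field on the zero-padded input at this output position is [-2.3 1.5 3.6 / 3.3 0.7 4.2 / 0.1 3.5 -2.6]. Elementwise product with the kernel and sum: 1.5·0.5 + 0.7·0.5 + 4.2·0.5 + 3.5·1 + -2.6·0.5.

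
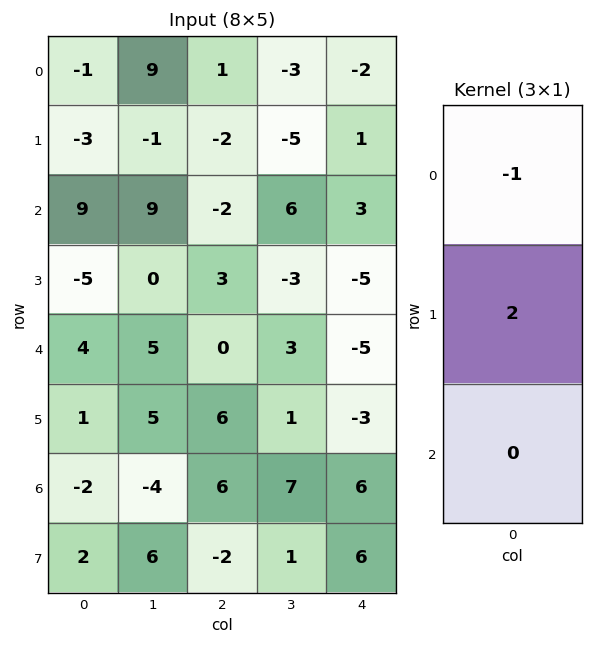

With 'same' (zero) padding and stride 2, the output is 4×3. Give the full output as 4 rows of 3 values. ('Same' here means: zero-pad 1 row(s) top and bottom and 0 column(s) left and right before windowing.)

Output[0,0]: The receptive field on the zero-padded input at this output position is [0 / -1 / -3]. Elementwise product with the kernel and sum: 0·-1 + -1·2.

-2 2 -4
21 -2 5
13 -3 -5
-5 6 15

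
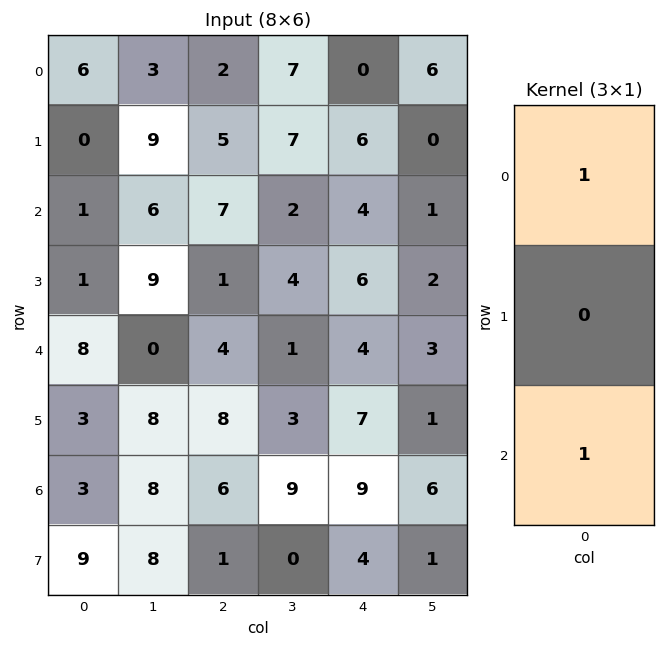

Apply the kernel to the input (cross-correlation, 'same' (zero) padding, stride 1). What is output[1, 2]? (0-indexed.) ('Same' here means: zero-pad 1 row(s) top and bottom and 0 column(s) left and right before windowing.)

The receptive field on the zero-padded input at this output position is [2 / 5 / 7]. Elementwise product with the kernel and sum: 2·1 + 7·1.

9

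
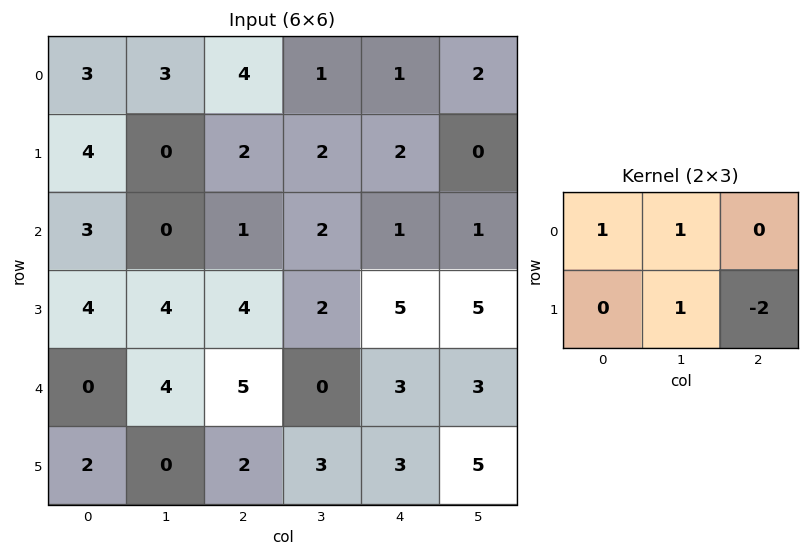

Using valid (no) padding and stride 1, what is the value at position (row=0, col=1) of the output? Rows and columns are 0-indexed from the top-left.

The receptive field on the input at this output position is [3 4 1 / 0 2 2]. Elementwise product with the kernel and sum: 3·1 + 4·1 + 2·1 + 2·-2.

5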